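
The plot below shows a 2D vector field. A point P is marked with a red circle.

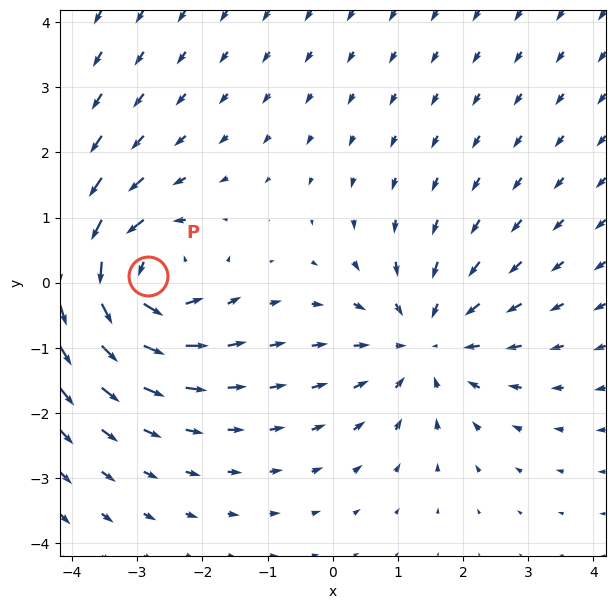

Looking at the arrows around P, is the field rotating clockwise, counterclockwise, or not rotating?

counterclockwise

Near P at (-2.8, 0.1) the arrows circulate counterclockwise. The curl (z-component) there is about +5; positive curl means counterclockwise rotation.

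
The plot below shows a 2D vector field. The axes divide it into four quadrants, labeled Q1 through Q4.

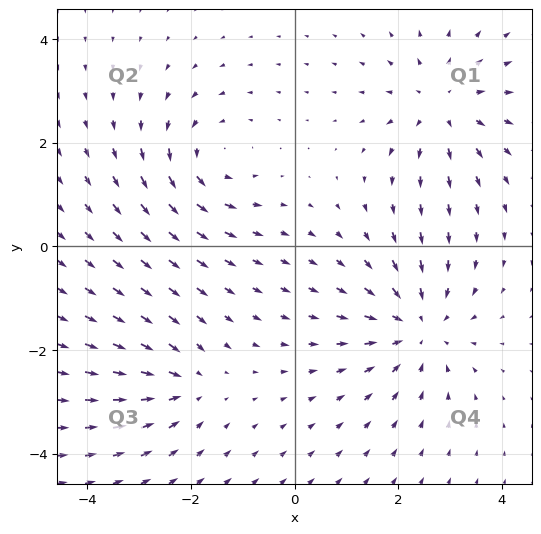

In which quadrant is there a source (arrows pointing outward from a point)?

Q1

The source sits at approximately (2.9, 2.7), which lies in quadrant Q1. The divergence there is about +4, positive as expected for a source.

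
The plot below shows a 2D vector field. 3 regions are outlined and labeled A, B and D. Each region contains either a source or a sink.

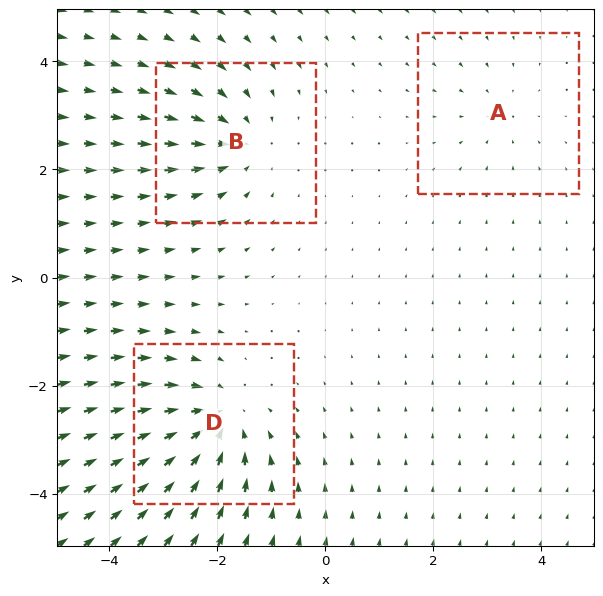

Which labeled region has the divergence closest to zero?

A

Divergence at each region's feature centre — A: about -2, B: about -3, D: about -4. Region A is closest to zero.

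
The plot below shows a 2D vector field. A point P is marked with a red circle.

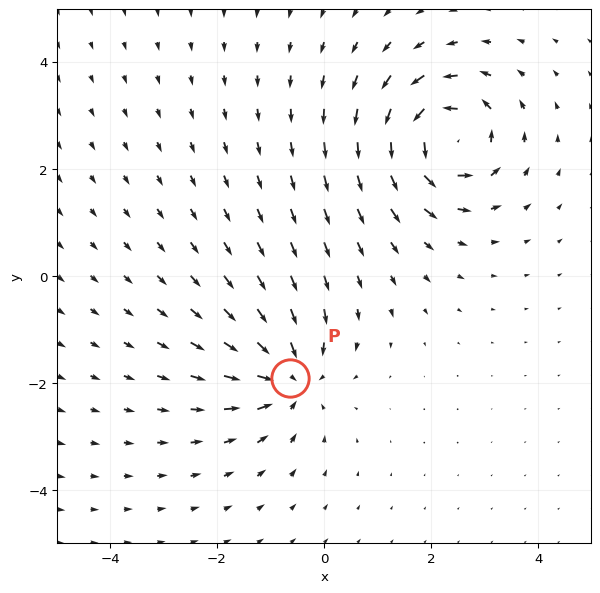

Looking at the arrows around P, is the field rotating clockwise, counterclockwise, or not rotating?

Near P at (-0.6, -1.9) the arrows show no circulation. The curl there is ≈0.

not rotating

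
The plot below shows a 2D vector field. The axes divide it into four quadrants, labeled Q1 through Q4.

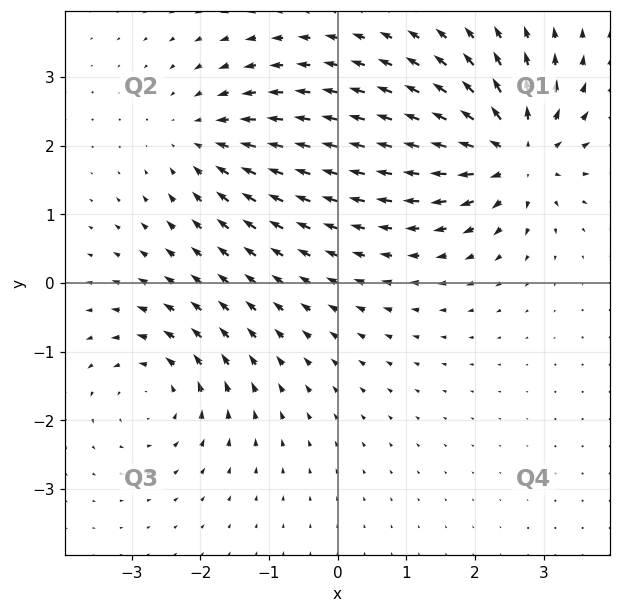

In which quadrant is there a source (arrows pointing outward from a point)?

Q1

The source sits at approximately (2.6, 1.9), which lies in quadrant Q1. The divergence there is about +7, positive as expected for a source.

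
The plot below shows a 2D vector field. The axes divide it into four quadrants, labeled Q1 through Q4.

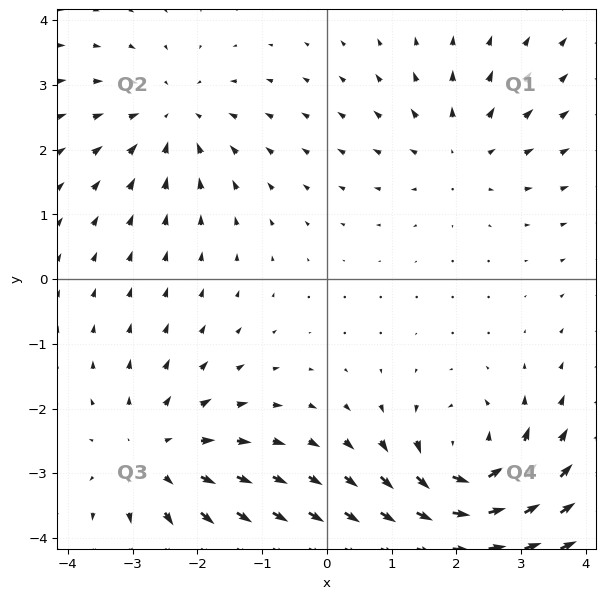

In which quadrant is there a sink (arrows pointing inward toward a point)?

The sink sits at approximately (-2.4, 2.5), which lies in quadrant Q2. The divergence there is about -3, negative as expected for a sink.

Q2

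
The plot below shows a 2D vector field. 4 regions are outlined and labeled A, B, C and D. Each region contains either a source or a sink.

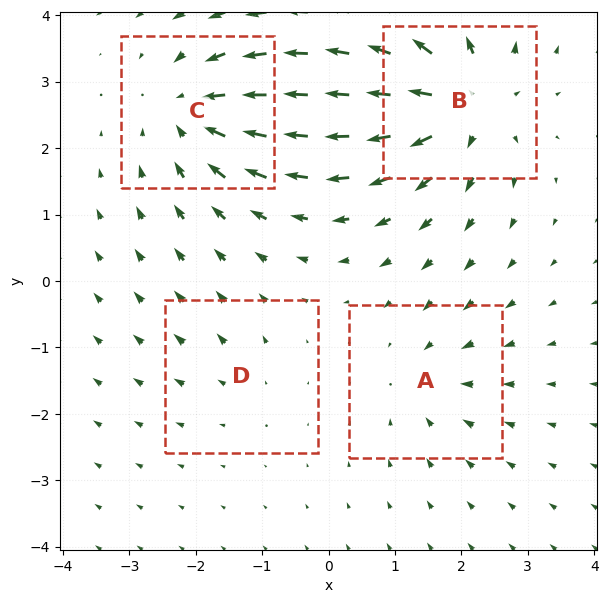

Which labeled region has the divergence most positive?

B

Divergence at each region's feature centre — A: about -3, B: about +6, C: about -5, D: about +2. Region B is most positive.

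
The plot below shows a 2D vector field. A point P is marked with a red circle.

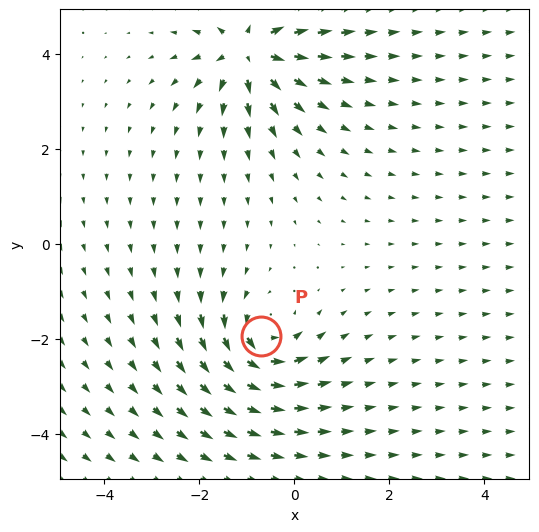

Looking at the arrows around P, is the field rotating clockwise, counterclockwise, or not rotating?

Near P at (-0.7, -1.9) the arrows circulate counterclockwise. The curl (z-component) there is about +5; positive curl means counterclockwise rotation.

counterclockwise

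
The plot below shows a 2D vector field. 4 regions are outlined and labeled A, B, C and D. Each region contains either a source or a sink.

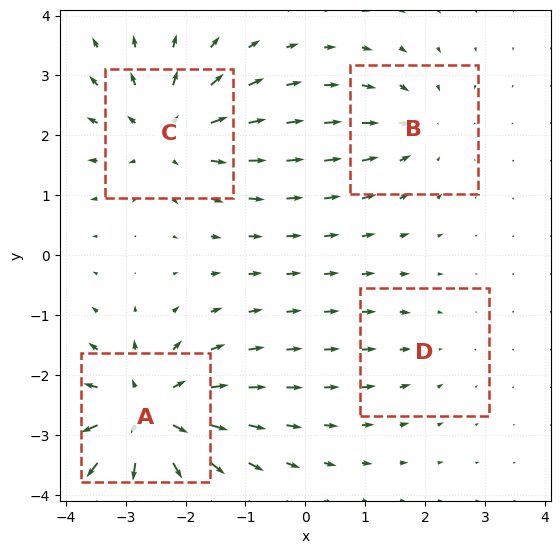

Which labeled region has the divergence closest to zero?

D

Divergence at each region's feature centre — A: about +7, B: about -3, C: about +5, D: about -2. Region D is closest to zero.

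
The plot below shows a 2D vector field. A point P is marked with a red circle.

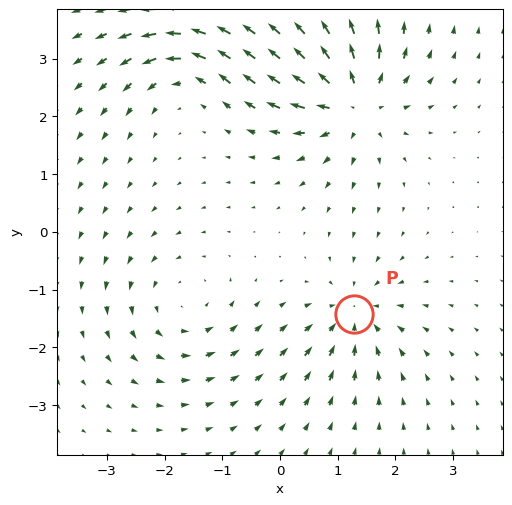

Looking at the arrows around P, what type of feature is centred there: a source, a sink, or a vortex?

sink

At P (1.3, -1.4) the arrows converge inward. Divergence about -4, curl ≈0 — negative divergence with near-zero curl is a sink.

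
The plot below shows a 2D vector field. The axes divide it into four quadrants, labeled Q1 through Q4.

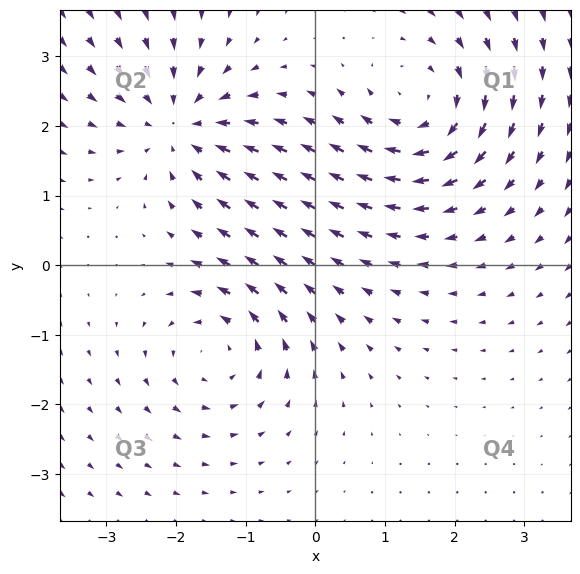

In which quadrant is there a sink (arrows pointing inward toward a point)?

Q2

The sink sits at approximately (-1.9, 2.0), which lies in quadrant Q2. The divergence there is about -5, negative as expected for a sink.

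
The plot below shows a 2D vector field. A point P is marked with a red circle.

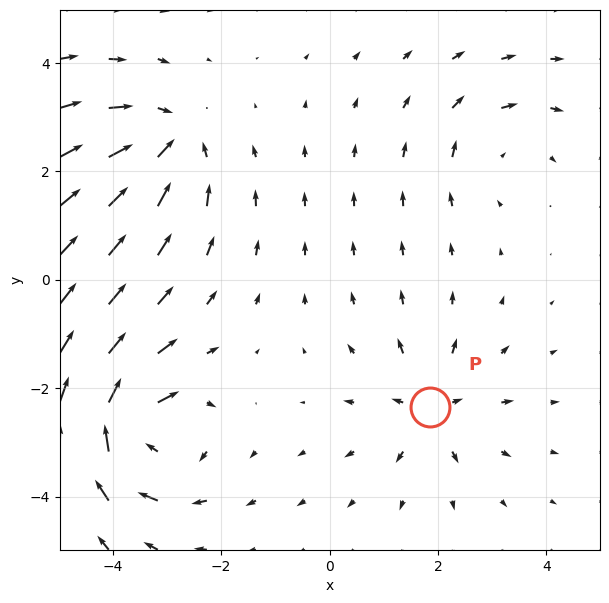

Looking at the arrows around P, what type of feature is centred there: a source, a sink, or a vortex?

At P (1.9, -2.4) the arrows spread outward. Divergence about +4, curl ≈0 — positive divergence with near-zero curl is a source.

source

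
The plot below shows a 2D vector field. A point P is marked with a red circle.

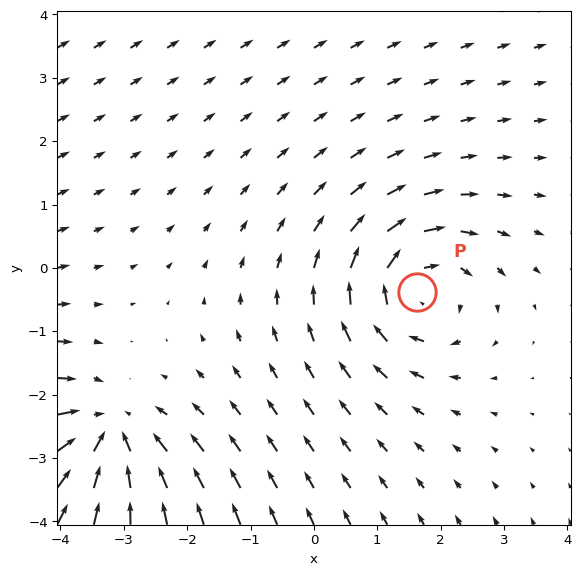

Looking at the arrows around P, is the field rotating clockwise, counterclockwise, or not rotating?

clockwise

Near P at (1.6, -0.4) the arrows circulate clockwise. The curl (z-component) there is about -3; negative curl means clockwise rotation.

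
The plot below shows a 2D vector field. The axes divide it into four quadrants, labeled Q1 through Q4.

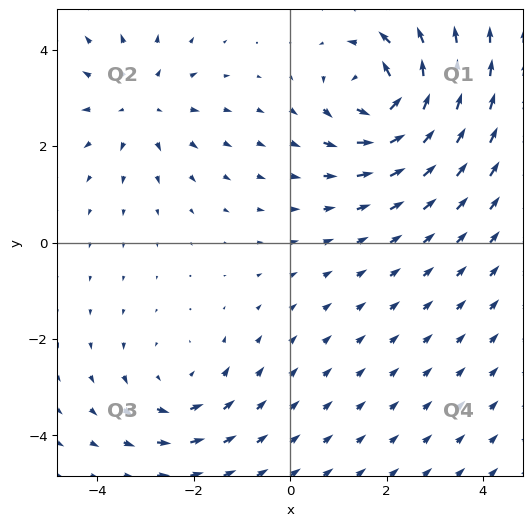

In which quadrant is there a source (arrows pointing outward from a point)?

Q2

The source sits at approximately (-3.1, 2.9), which lies in quadrant Q2. The divergence there is about +3, positive as expected for a source.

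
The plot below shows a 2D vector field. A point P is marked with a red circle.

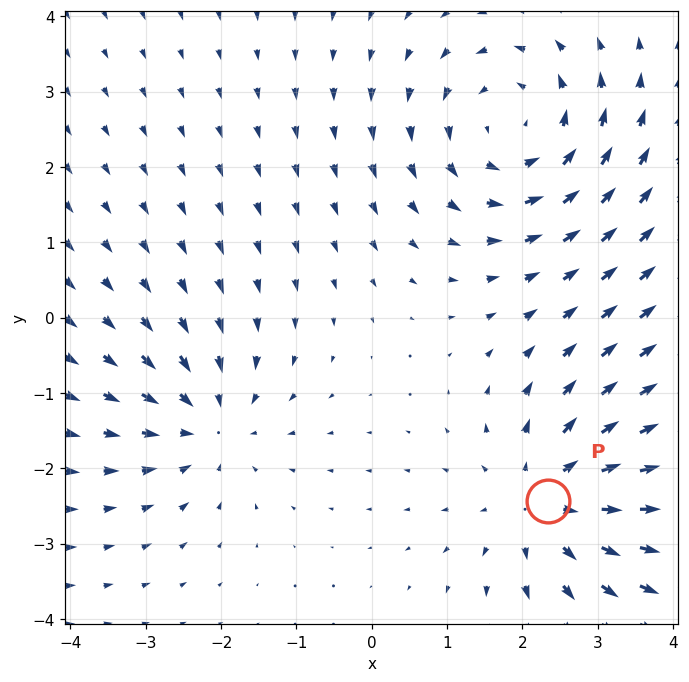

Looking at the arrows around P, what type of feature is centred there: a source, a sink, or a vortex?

source

At P (2.3, -2.4) the arrows spread outward. Divergence about +3, curl ≈0 — positive divergence with near-zero curl is a source.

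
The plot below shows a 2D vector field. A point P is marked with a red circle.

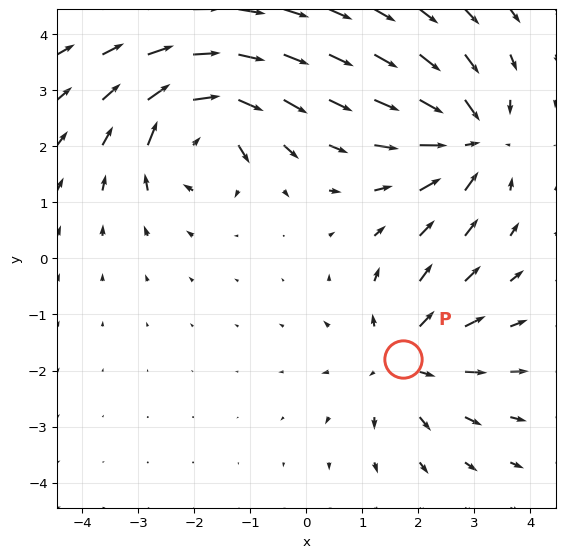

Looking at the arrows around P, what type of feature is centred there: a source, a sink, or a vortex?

At P (1.7, -1.8) the arrows spread outward. Divergence about +4, curl ≈0 — positive divergence with near-zero curl is a source.

source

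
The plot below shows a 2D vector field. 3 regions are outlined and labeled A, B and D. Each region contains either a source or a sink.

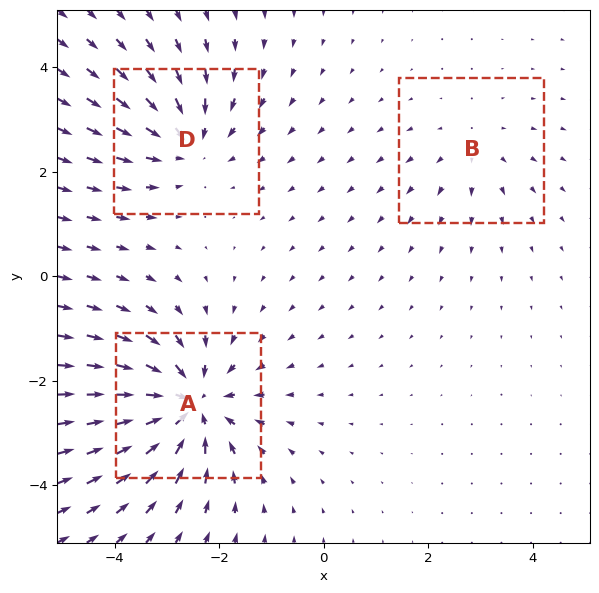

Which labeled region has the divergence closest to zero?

Divergence at each region's feature centre — A: about -5, B: about +2, D: about -3. Region B is closest to zero.

B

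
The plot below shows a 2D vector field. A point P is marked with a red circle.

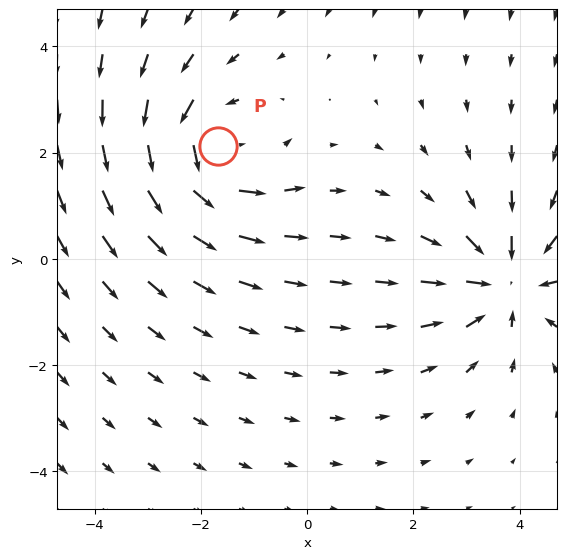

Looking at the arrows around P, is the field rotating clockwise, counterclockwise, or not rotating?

counterclockwise

Near P at (-1.7, 2.1) the arrows circulate counterclockwise. The curl (z-component) there is about +4; positive curl means counterclockwise rotation.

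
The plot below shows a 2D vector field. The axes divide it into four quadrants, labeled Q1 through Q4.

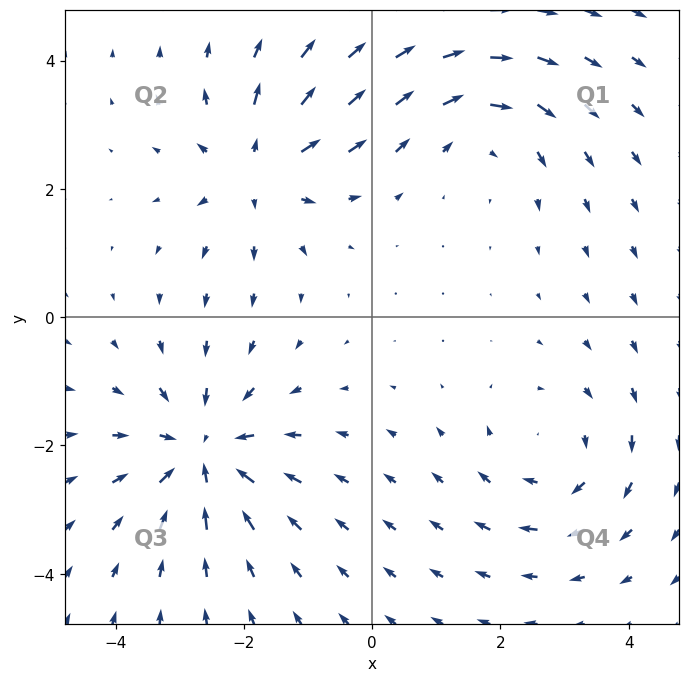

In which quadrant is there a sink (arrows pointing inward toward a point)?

Q3

The sink sits at approximately (-2.6, -2.1), which lies in quadrant Q3. The divergence there is about -5, negative as expected for a sink.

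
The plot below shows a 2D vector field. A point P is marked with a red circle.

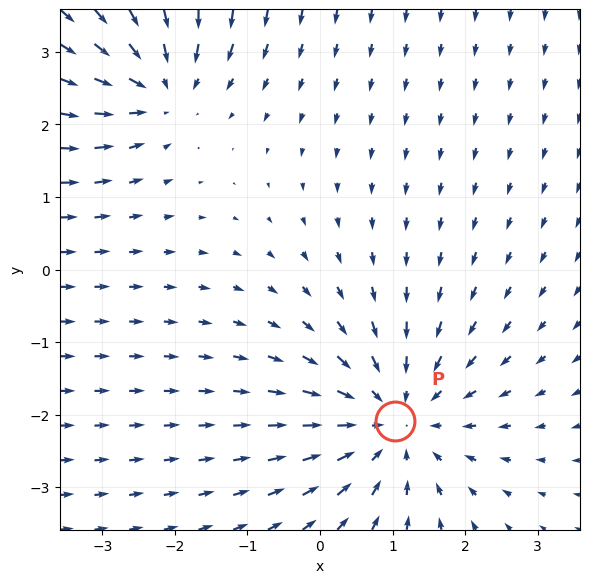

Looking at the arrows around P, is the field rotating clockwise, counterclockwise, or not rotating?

Near P at (1.0, -2.1) the arrows show no circulation. The curl there is ≈0.

not rotating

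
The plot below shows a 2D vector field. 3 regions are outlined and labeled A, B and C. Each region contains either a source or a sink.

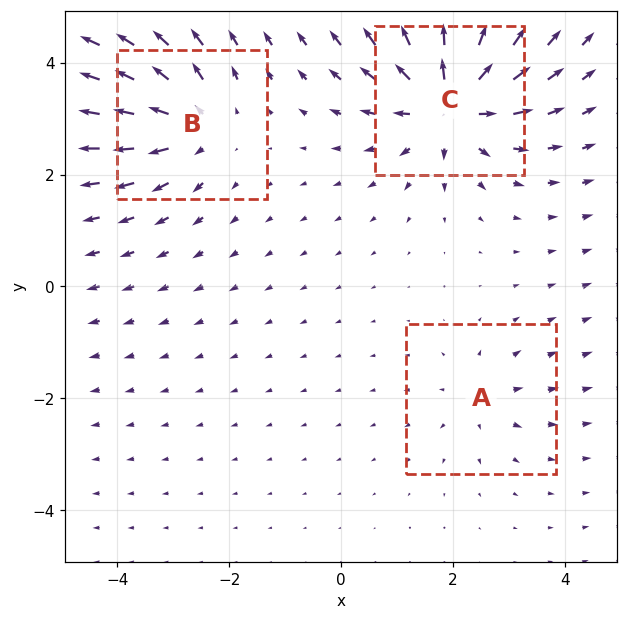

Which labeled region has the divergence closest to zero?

A

Divergence at each region's feature centre — A: about +2, B: about +4, C: about +6. Region A is closest to zero.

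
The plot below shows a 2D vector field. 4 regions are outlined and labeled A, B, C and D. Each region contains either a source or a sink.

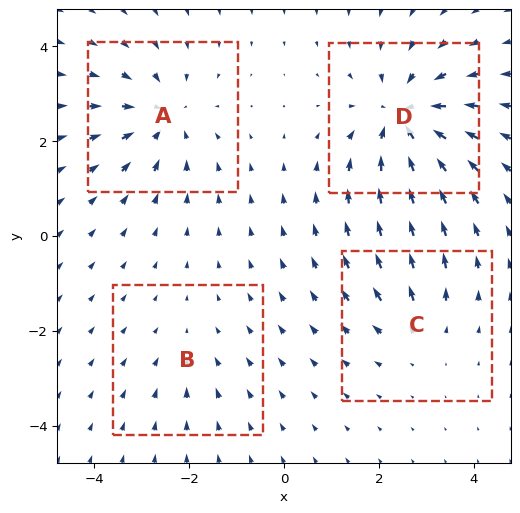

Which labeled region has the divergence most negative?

Divergence at each region's feature centre — A: about -4, B: about -2, C: about +3, D: about -6. Region D is most negative.

D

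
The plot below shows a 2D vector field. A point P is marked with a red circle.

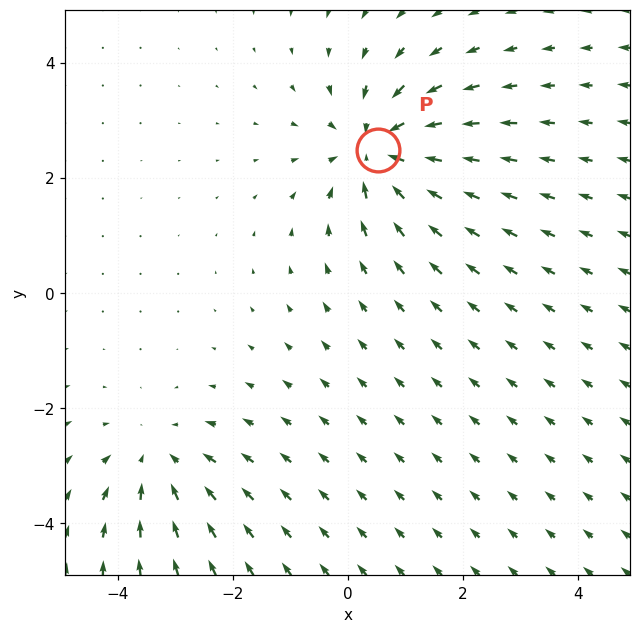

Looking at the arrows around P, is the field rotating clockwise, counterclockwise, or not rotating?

not rotating

Near P at (0.5, 2.5) the arrows show no circulation. The curl there is ≈0.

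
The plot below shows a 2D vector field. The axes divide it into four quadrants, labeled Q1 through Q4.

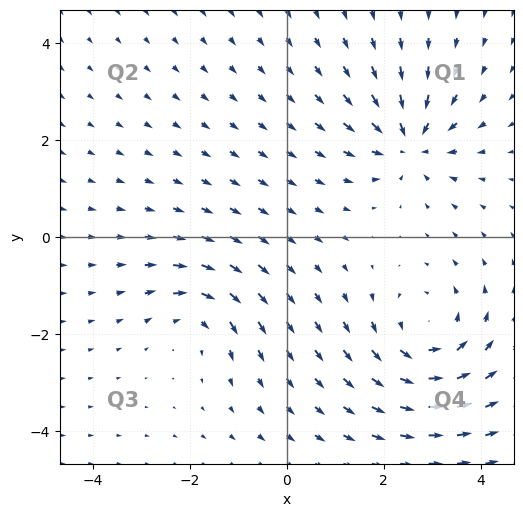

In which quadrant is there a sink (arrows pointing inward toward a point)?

Q1

The sink sits at approximately (2.5, 1.9), which lies in quadrant Q1. The divergence there is about -5, negative as expected for a sink.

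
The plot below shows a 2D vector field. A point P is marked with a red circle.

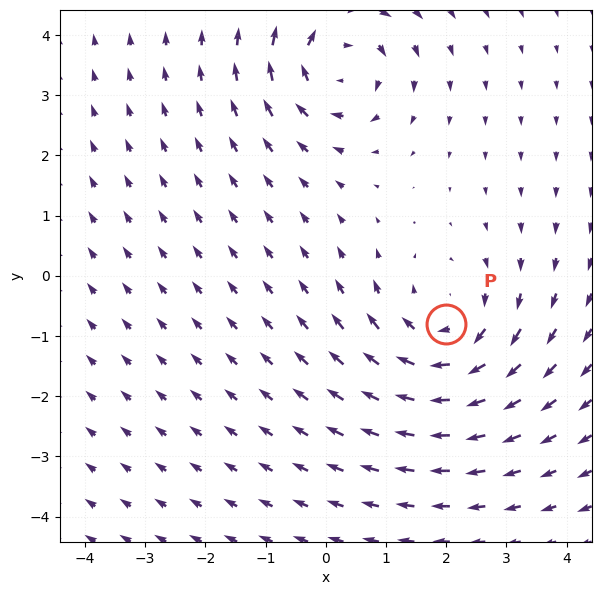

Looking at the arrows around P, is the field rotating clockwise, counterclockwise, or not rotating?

clockwise

Near P at (2.0, -0.8) the arrows circulate clockwise. The curl (z-component) there is about -3; negative curl means clockwise rotation.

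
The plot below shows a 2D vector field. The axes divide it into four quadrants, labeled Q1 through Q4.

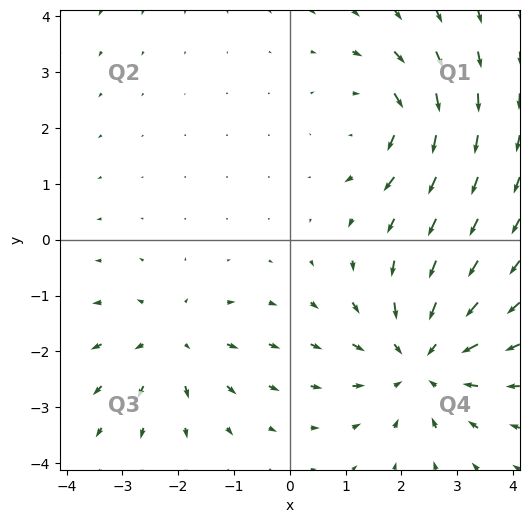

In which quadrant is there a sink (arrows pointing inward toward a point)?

Q4

The sink sits at approximately (2.4, -2.2), which lies in quadrant Q4. The divergence there is about -4, negative as expected for a sink.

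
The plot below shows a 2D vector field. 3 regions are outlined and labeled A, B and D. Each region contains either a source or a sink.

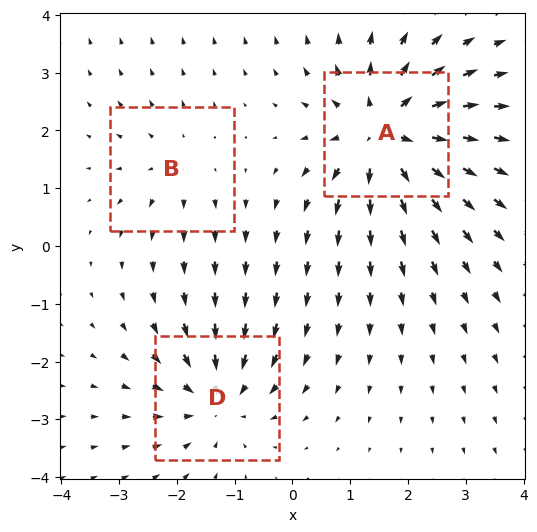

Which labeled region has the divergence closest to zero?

Divergence at each region's feature centre — A: about +5, B: about +2, D: about -4. Region B is closest to zero.

B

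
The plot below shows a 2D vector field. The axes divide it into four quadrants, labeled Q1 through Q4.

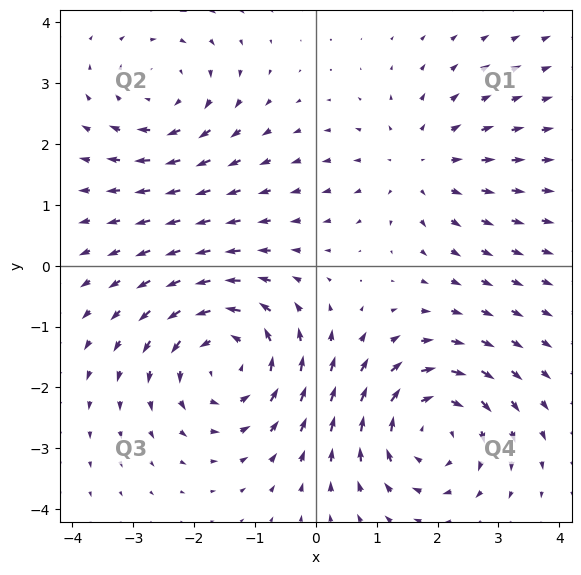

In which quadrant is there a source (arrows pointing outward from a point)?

Q1

The source sits at approximately (1.7, 1.6), which lies in quadrant Q1. The divergence there is about +3, positive as expected for a source.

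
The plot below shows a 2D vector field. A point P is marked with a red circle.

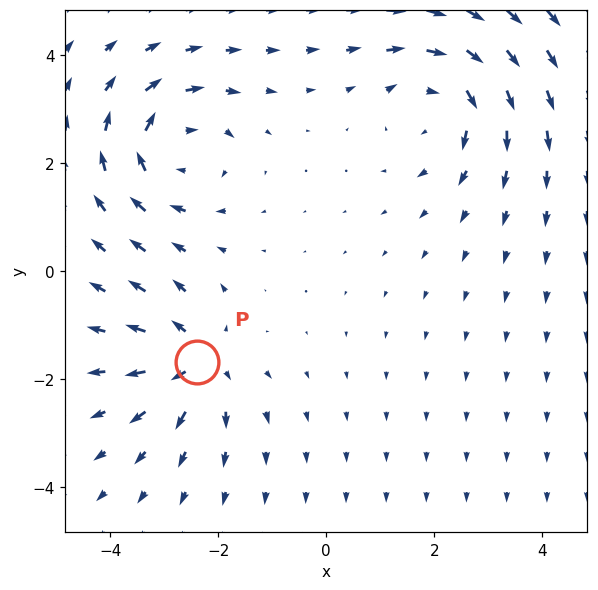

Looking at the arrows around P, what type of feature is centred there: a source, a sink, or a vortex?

At P (-2.4, -1.7) the arrows spread outward. Divergence about +4, curl ≈0 — positive divergence with near-zero curl is a source.

source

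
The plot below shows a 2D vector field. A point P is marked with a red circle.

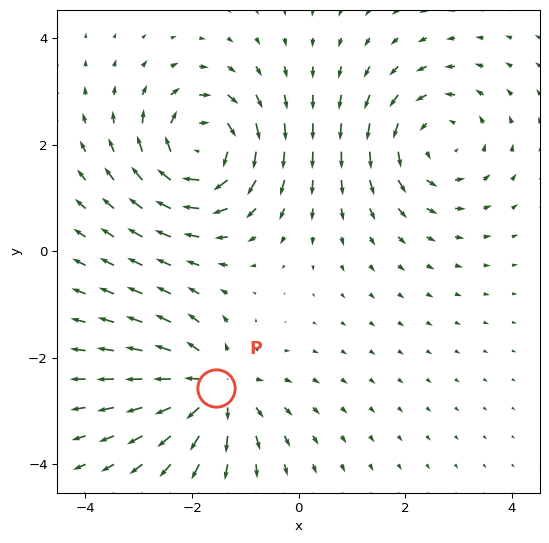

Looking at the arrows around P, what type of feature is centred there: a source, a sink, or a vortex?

At P (-1.6, -2.6) the arrows spread outward. Divergence about +5, curl ≈0 — positive divergence with near-zero curl is a source.

source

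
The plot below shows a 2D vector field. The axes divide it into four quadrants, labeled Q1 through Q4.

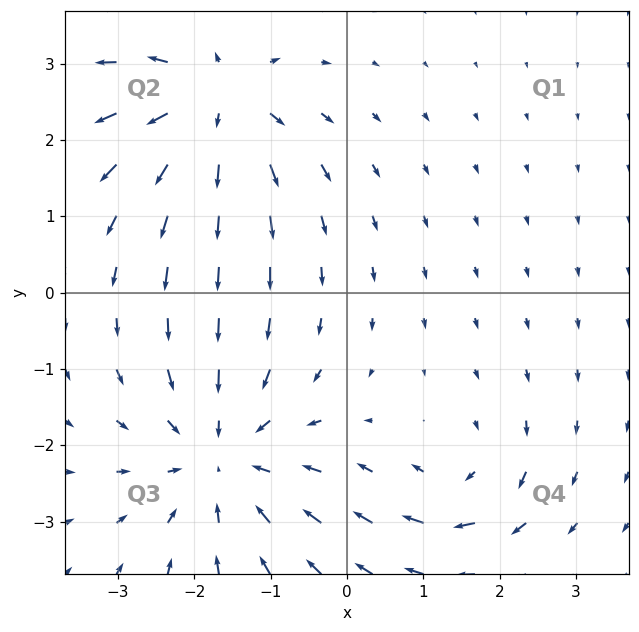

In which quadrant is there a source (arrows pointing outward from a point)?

The source sits at approximately (-1.7, 2.5), which lies in quadrant Q2. The divergence there is about +5, positive as expected for a source.

Q2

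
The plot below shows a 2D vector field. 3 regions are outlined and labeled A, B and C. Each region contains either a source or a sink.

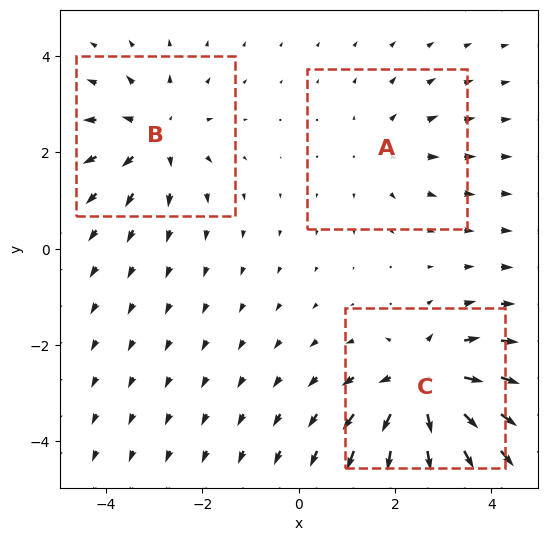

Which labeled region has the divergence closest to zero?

Divergence at each region's feature centre — A: about +2, B: about +3, C: about +5. Region A is closest to zero.

A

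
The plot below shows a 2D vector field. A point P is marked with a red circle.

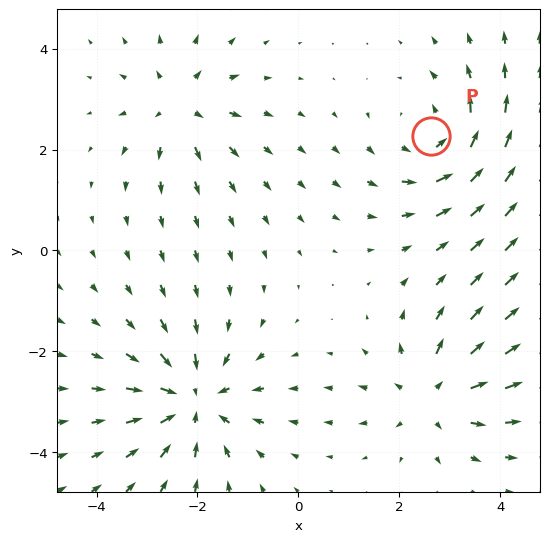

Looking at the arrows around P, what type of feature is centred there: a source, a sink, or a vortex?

At P (2.6, 2.3) the arrows circulate counterclockwise. Divergence ≈0, curl about +3 — near-zero divergence with nonzero curl is a vortex.

vortex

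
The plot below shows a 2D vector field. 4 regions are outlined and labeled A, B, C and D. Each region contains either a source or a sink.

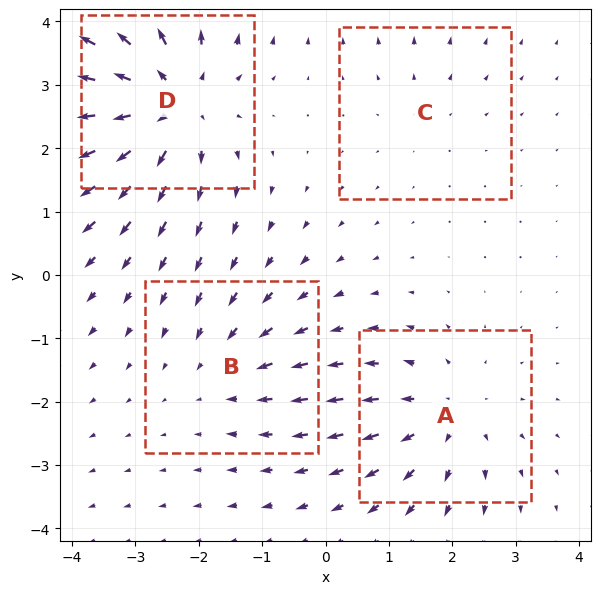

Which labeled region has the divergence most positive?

Divergence at each region's feature centre — A: about +4, B: about -3, C: about +2, D: about +6. Region D is most positive.

D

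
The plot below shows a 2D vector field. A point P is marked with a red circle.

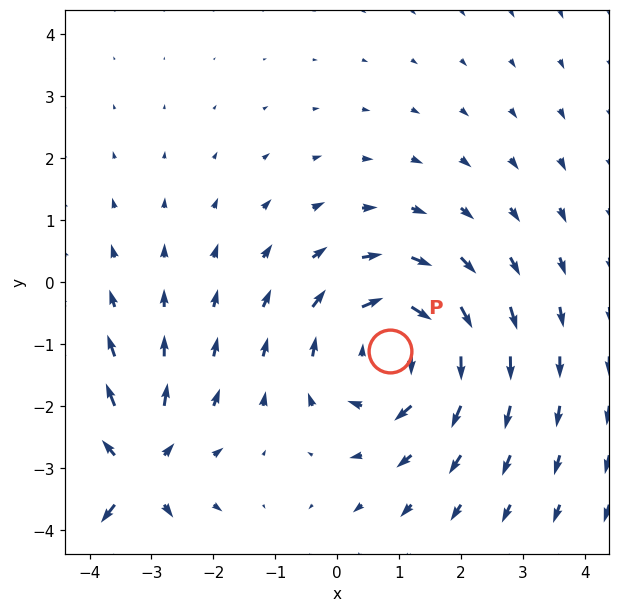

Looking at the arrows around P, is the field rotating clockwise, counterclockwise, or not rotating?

Near P at (0.9, -1.1) the arrows circulate clockwise. The curl (z-component) there is about -4; negative curl means clockwise rotation.

clockwise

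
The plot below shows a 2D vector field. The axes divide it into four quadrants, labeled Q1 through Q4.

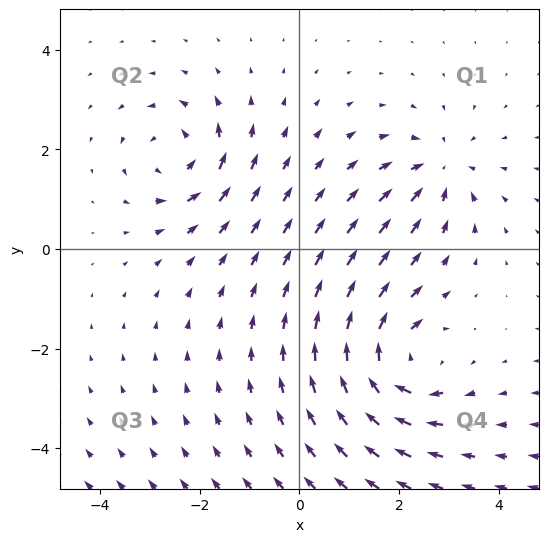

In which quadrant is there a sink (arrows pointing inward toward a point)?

The sink sits at approximately (2.8, 1.6), which lies in quadrant Q1. The divergence there is about -3, negative as expected for a sink.

Q1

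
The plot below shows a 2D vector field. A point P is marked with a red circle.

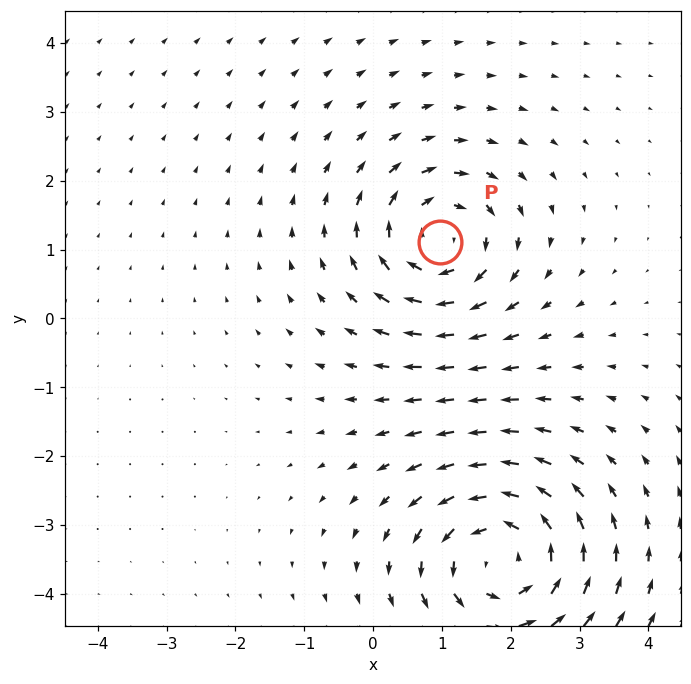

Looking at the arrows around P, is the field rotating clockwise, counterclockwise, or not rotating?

Near P at (1.0, 1.1) the arrows circulate clockwise. The curl (z-component) there is about -4; negative curl means clockwise rotation.

clockwise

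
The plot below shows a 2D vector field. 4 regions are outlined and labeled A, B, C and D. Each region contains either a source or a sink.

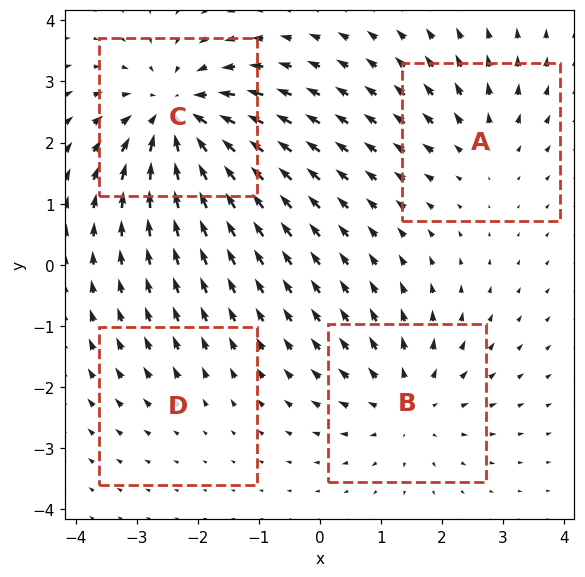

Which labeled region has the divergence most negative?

C

Divergence at each region's feature centre — A: about +3, B: about +4, C: about -7, D: about +2. Region C is most negative.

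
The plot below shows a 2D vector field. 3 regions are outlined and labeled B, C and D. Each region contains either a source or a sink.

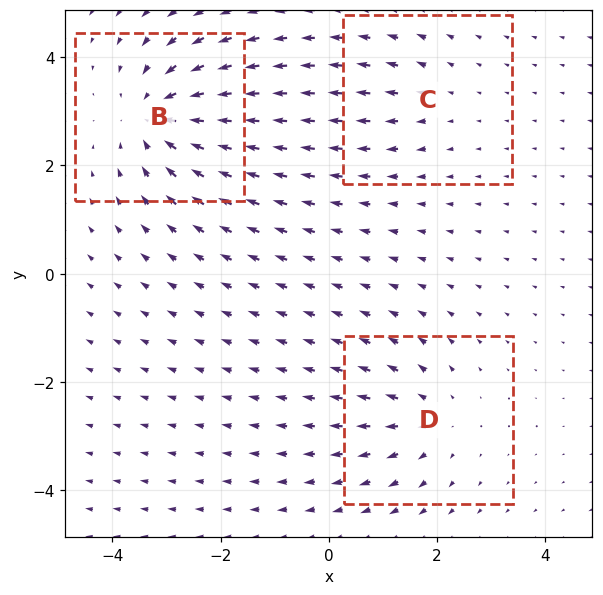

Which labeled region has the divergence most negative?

B

Divergence at each region's feature centre — B: about -5, C: about +2, D: about +3. Region B is most negative.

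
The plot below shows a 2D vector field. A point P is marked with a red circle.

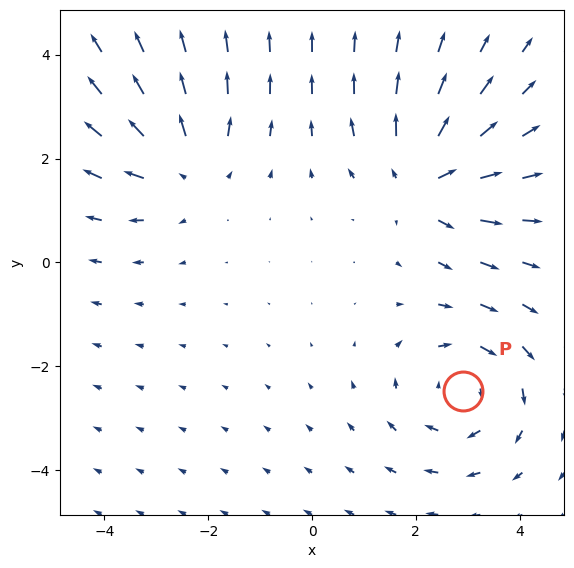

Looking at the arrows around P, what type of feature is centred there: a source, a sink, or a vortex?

vortex

At P (2.9, -2.5) the arrows circulate clockwise. Divergence ≈0, curl about -4 — near-zero divergence with nonzero curl is a vortex.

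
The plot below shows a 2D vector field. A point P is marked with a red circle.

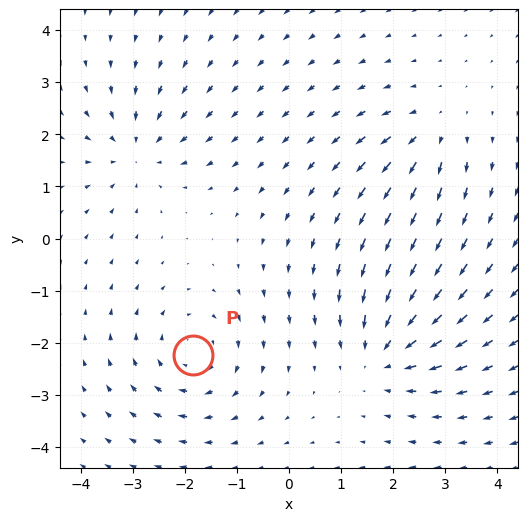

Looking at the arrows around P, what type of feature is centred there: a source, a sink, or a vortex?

At P (-1.8, -2.2) the arrows circulate clockwise. Divergence ≈0, curl about -4 — near-zero divergence with nonzero curl is a vortex.

vortex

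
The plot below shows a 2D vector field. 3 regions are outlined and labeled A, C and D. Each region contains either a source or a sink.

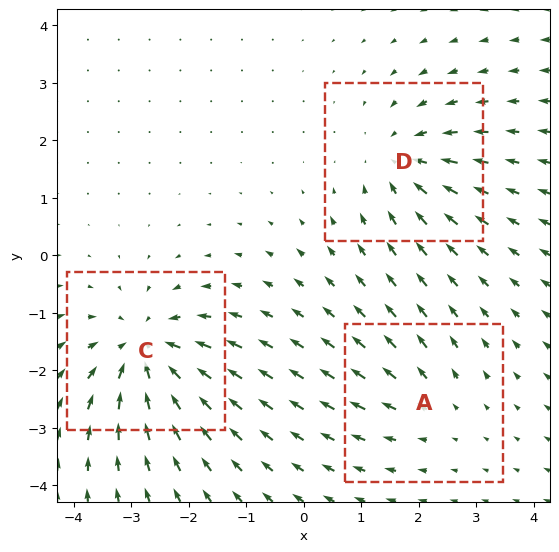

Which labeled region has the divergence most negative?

Divergence at each region's feature centre — A: about +2, C: about -5, D: about -4. Region C is most negative.

C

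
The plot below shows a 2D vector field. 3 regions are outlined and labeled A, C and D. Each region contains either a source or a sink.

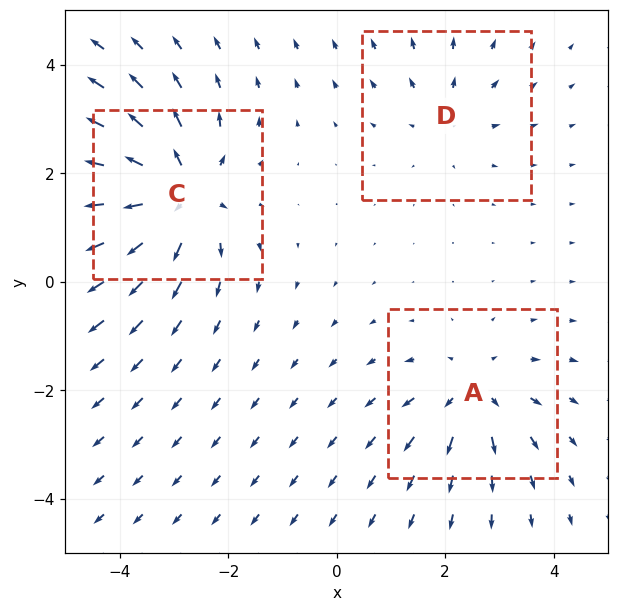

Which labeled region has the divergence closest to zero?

Divergence at each region's feature centre — A: about +3, C: about +5, D: about +2. Region D is closest to zero.

D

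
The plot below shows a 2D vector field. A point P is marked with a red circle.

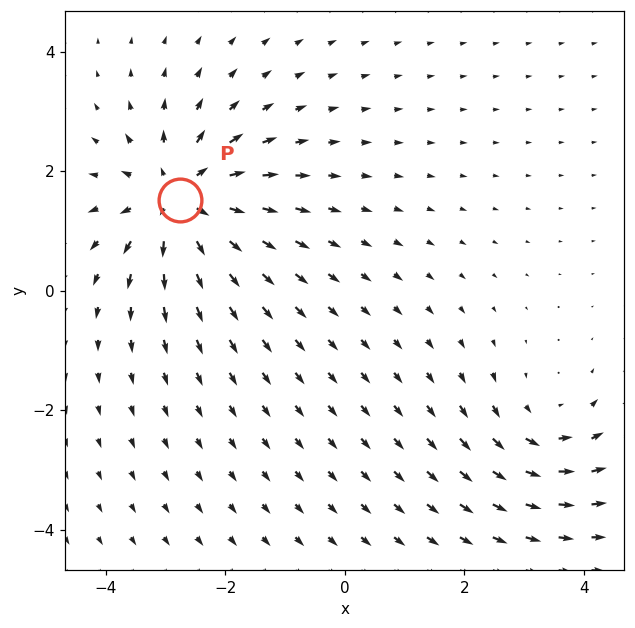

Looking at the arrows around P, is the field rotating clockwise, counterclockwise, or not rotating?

Near P at (-2.8, 1.5) the arrows show no circulation. The curl there is ≈0.

not rotating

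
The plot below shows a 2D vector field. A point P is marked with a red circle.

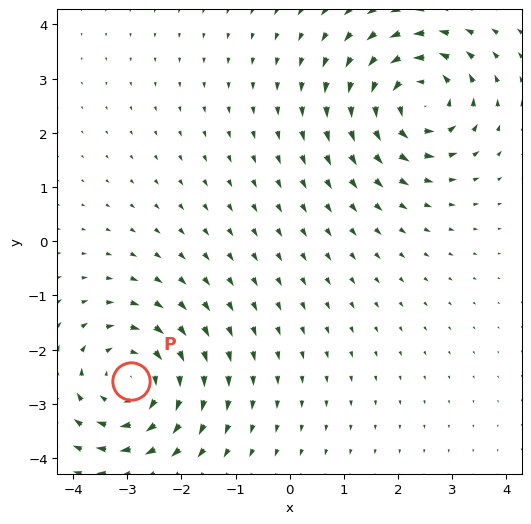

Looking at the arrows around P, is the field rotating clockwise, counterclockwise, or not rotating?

Near P at (-2.9, -2.6) the arrows circulate clockwise. The curl (z-component) there is about -5; negative curl means clockwise rotation.

clockwise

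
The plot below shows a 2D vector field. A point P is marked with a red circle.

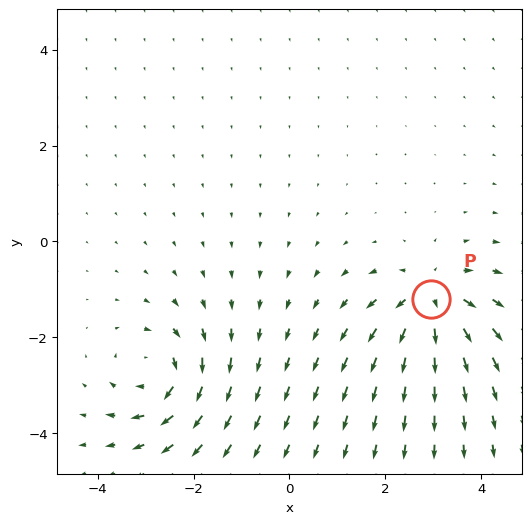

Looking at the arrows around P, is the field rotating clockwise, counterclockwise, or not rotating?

not rotating

Near P at (3.0, -1.2) the arrows show no circulation. The curl there is ≈0.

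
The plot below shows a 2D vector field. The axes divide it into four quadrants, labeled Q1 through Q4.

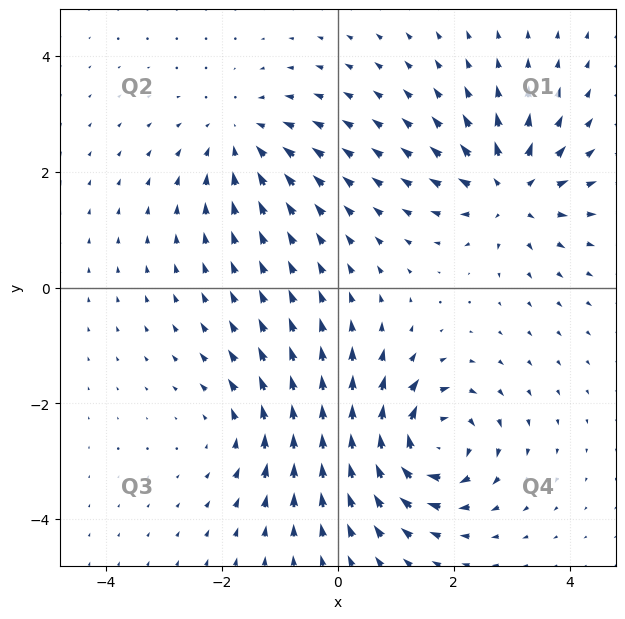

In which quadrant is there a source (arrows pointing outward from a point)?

The source sits at approximately (3.0, 1.7), which lies in quadrant Q1. The divergence there is about +5, positive as expected for a source.

Q1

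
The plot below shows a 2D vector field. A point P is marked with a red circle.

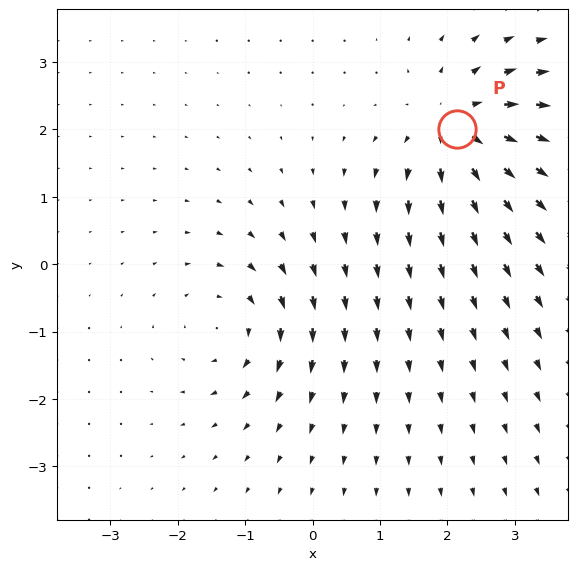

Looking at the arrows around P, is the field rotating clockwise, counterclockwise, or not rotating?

Near P at (2.1, 2.0) the arrows show no circulation. The curl there is ≈0.

not rotating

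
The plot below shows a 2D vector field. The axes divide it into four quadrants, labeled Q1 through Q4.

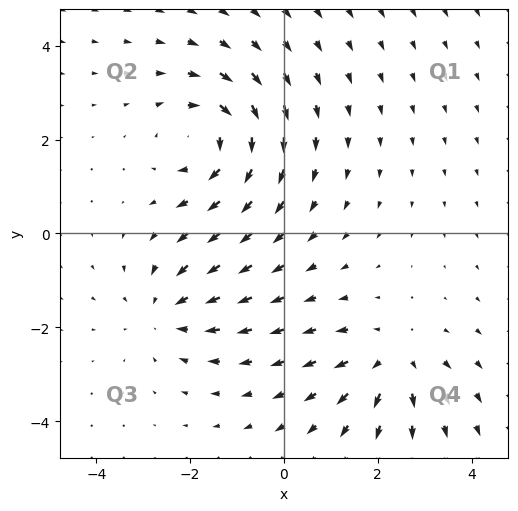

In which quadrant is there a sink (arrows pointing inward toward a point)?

The sink sits at approximately (-2.5, -1.7), which lies in quadrant Q3. The divergence there is about -3, negative as expected for a sink.

Q3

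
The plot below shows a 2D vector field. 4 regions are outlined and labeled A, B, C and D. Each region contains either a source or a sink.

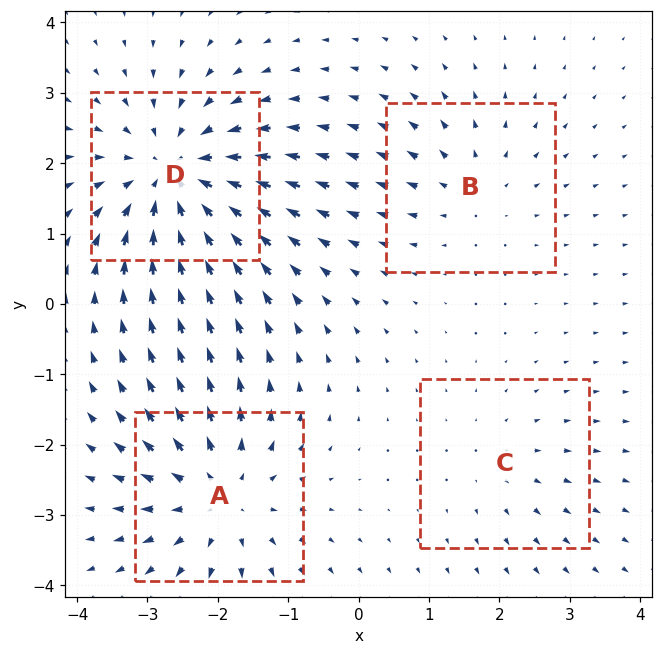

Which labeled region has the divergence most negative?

D

Divergence at each region's feature centre — A: about +5, B: about +3, C: about +2, D: about -6. Region D is most negative.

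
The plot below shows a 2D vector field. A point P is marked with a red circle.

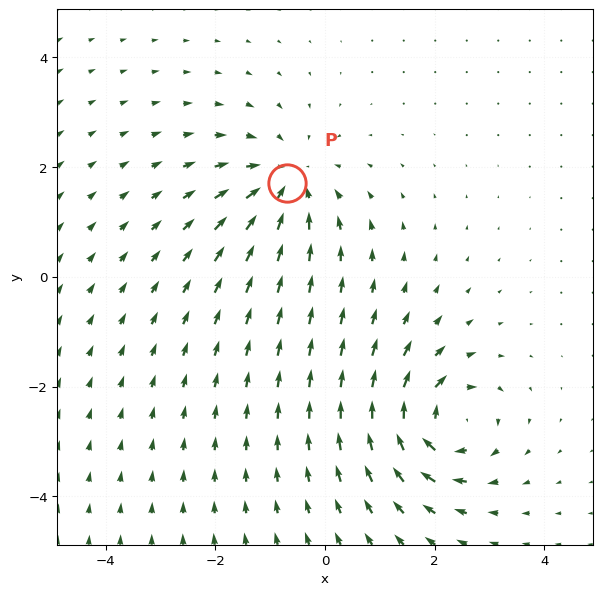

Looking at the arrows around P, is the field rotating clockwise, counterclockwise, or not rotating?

not rotating

Near P at (-0.7, 1.7) the arrows show no circulation. The curl there is ≈0.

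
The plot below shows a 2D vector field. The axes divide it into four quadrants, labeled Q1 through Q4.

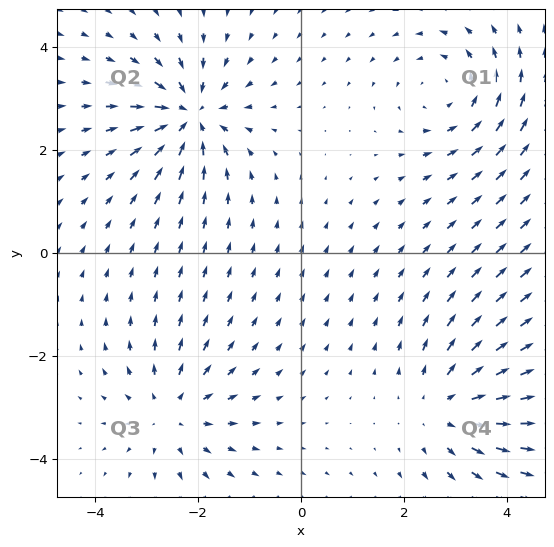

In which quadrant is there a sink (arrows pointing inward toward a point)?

Q2

The sink sits at approximately (-2.2, 2.7), which lies in quadrant Q2. The divergence there is about -7, negative as expected for a sink.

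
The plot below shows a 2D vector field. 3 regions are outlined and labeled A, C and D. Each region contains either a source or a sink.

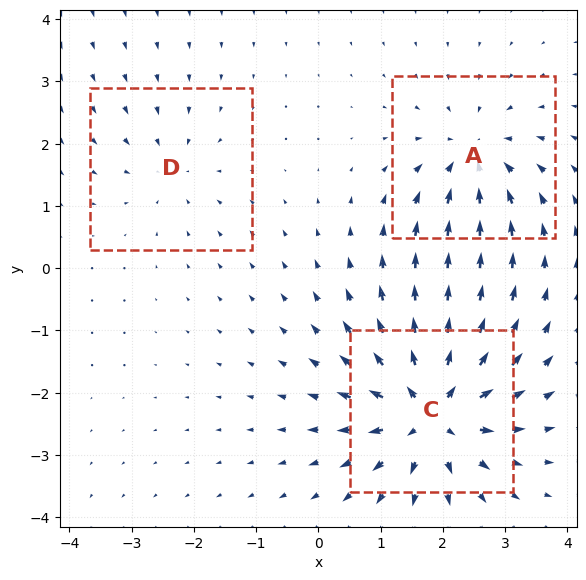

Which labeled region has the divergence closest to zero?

D

Divergence at each region's feature centre — A: about -4, C: about +7, D: about -3. Region D is closest to zero.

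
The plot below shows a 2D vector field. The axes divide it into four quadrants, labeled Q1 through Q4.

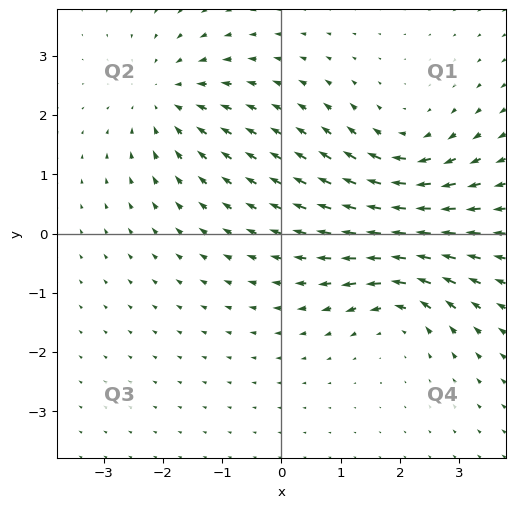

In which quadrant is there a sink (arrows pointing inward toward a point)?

The sink sits at approximately (-1.9, 2.3), which lies in quadrant Q2. The divergence there is about -4, negative as expected for a sink.

Q2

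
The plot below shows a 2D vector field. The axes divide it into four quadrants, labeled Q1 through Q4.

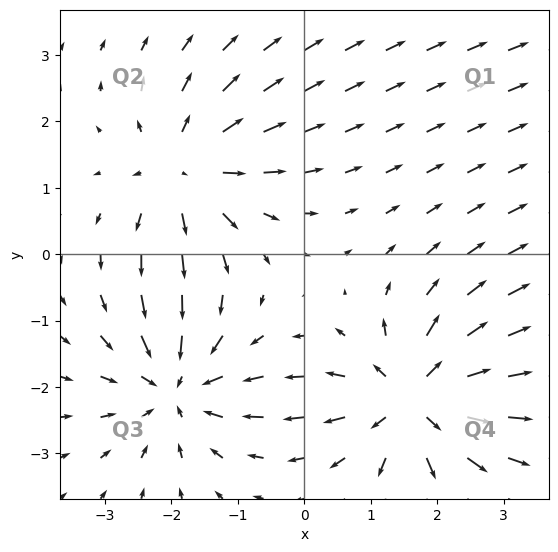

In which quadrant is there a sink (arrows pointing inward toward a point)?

The sink sits at approximately (-1.9, -2.0), which lies in quadrant Q3. The divergence there is about -5, negative as expected for a sink.

Q3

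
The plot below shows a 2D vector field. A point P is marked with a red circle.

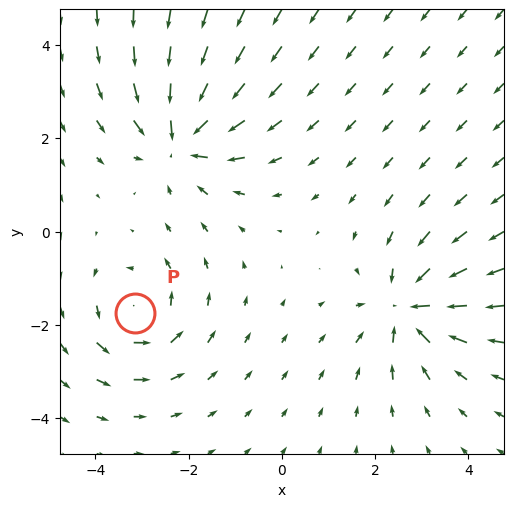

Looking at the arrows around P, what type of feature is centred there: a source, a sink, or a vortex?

At P (-3.1, -1.7) the arrows circulate counterclockwise. Divergence ≈0, curl about +4 — near-zero divergence with nonzero curl is a vortex.

vortex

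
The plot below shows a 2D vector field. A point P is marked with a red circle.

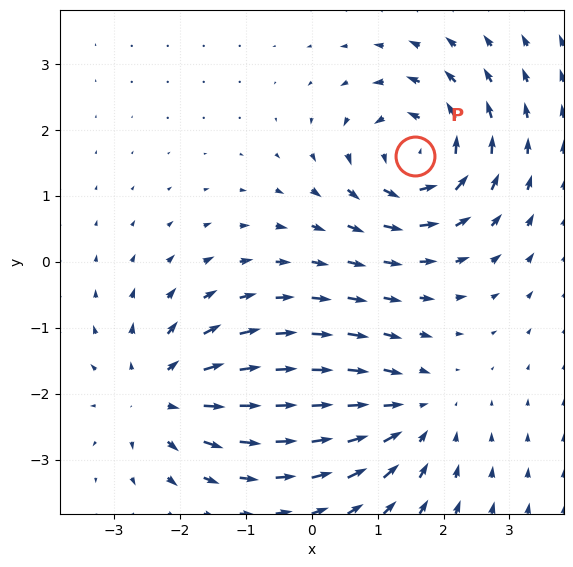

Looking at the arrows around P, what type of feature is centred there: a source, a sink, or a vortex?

vortex

At P (1.6, 1.6) the arrows circulate counterclockwise. Divergence ≈0, curl about +7 — near-zero divergence with nonzero curl is a vortex.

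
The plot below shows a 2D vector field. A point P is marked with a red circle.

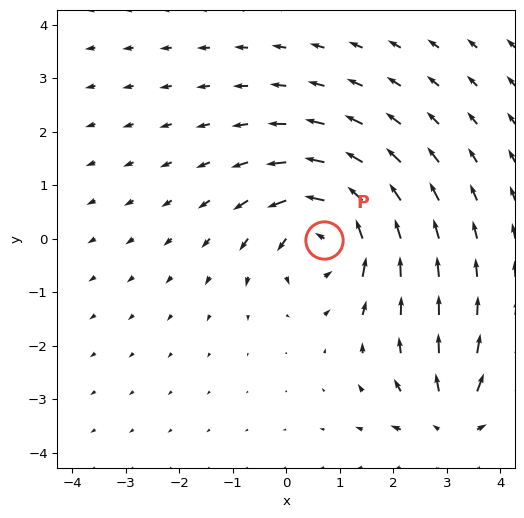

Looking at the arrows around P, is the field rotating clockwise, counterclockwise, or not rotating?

counterclockwise

Near P at (0.7, -0.0) the arrows circulate counterclockwise. The curl (z-component) there is about +4; positive curl means counterclockwise rotation.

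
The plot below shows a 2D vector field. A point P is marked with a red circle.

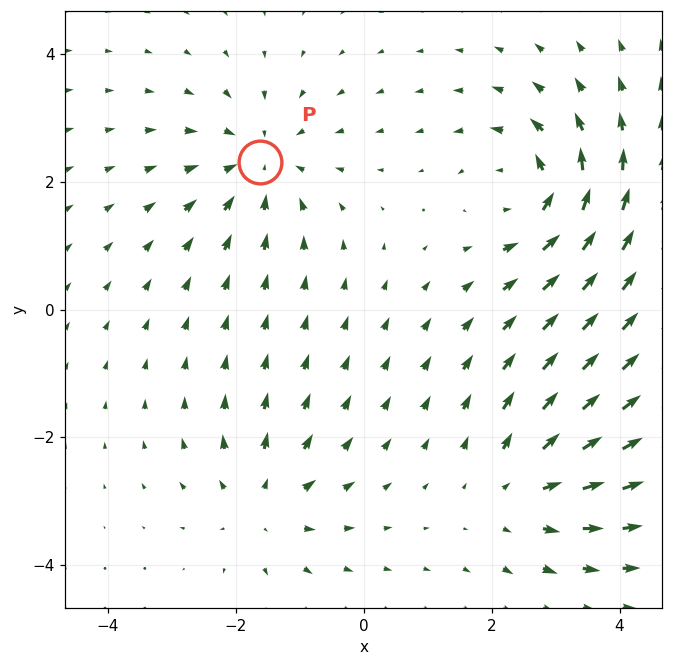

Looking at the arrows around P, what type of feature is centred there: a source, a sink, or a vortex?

At P (-1.6, 2.3) the arrows converge inward. Divergence about -3, curl ≈0 — negative divergence with near-zero curl is a sink.

sink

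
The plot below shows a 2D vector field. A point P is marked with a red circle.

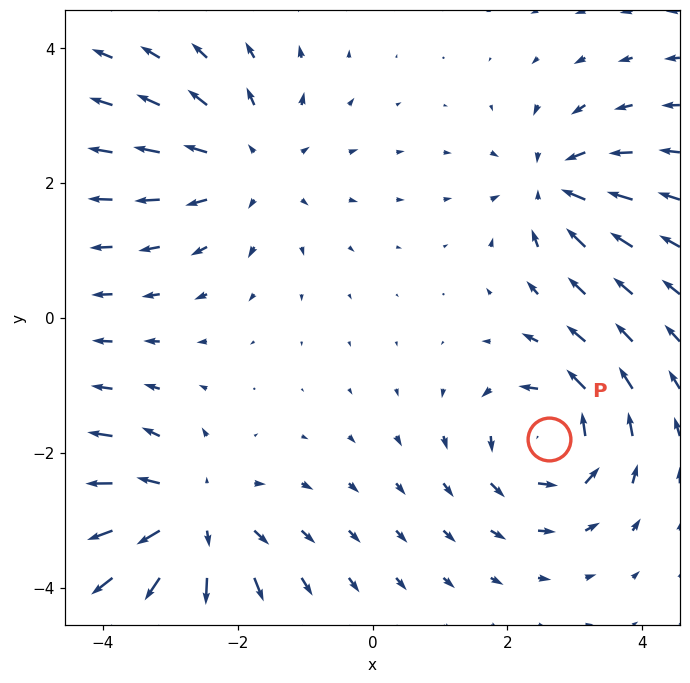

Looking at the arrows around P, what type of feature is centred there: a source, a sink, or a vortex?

At P (2.6, -1.8) the arrows circulate counterclockwise. Divergence ≈0, curl about +5 — near-zero divergence with nonzero curl is a vortex.

vortex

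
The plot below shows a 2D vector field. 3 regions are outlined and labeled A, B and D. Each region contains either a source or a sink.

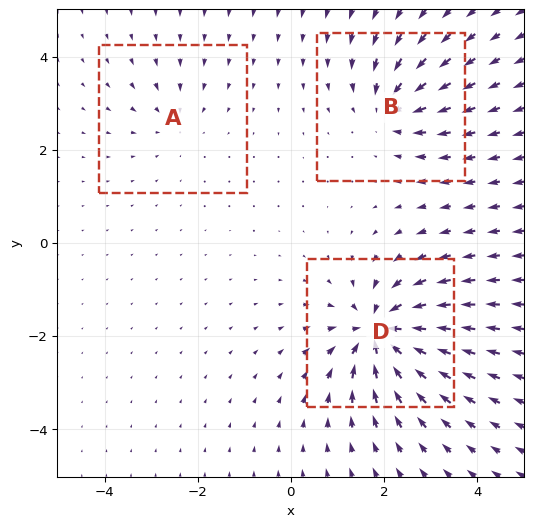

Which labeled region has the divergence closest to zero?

Divergence at each region's feature centre — A: about -2, B: about -4, D: about -7. Region A is closest to zero.

A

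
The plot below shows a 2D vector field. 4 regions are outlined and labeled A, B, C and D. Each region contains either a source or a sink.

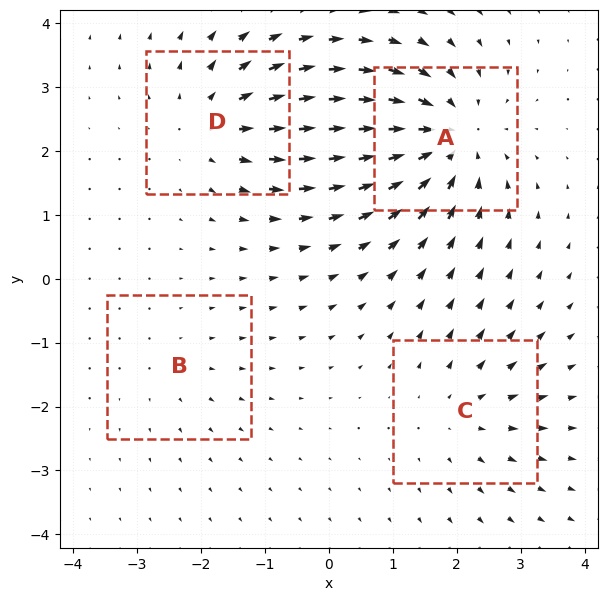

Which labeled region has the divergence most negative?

A

Divergence at each region's feature centre — A: about -6, B: about +2, C: about +3, D: about +5. Region A is most negative.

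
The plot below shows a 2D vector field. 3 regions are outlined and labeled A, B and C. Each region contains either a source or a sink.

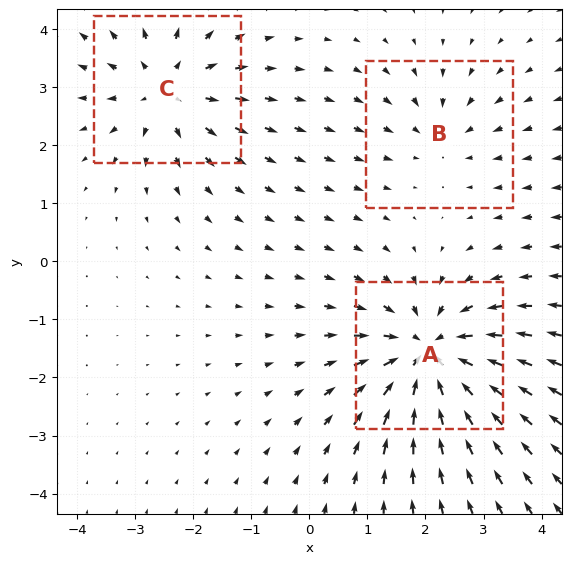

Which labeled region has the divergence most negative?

Divergence at each region's feature centre — A: about -5, B: about -2, C: about +3. Region A is most negative.

A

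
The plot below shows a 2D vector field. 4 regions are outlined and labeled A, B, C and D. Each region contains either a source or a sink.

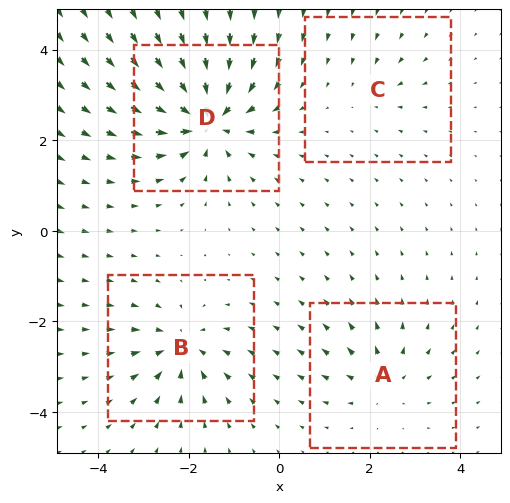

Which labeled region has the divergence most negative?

D

Divergence at each region's feature centre — A: about +4, B: about -6, C: about -2, D: about -9. Region D is most negative.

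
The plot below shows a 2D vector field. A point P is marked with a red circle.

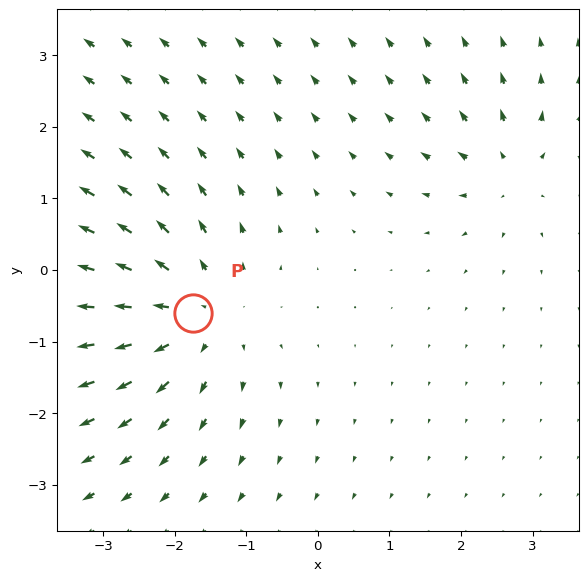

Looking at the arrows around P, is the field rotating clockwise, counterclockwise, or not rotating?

not rotating

Near P at (-1.7, -0.6) the arrows show no circulation. The curl there is ≈0.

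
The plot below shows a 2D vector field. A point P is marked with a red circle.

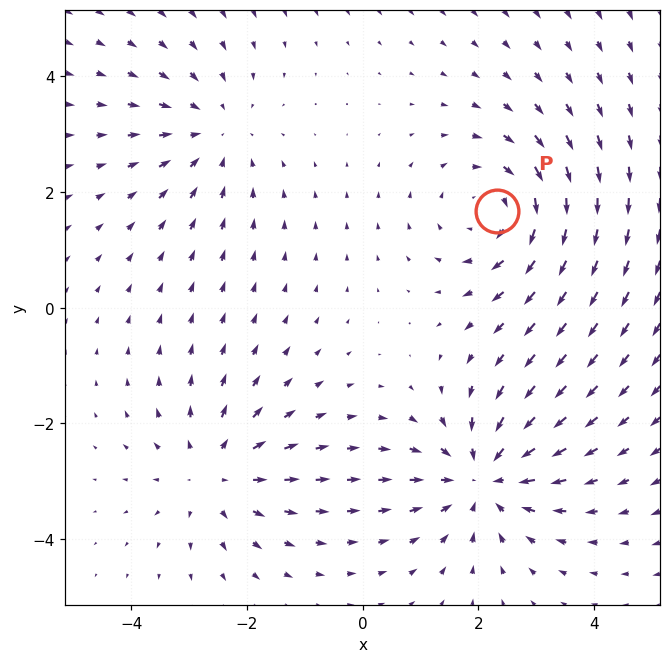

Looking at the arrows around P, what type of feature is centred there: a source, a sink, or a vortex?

vortex

At P (2.3, 1.7) the arrows circulate clockwise. Divergence ≈0, curl about -4 — near-zero divergence with nonzero curl is a vortex.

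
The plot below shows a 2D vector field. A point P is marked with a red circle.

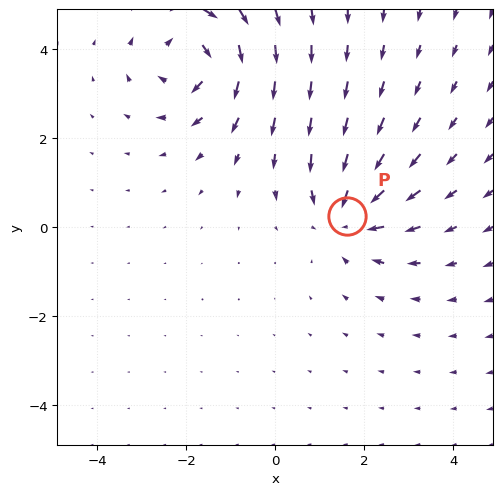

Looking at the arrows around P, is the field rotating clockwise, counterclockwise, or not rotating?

Near P at (1.6, 0.2) the arrows show no circulation. The curl there is ≈0.

not rotating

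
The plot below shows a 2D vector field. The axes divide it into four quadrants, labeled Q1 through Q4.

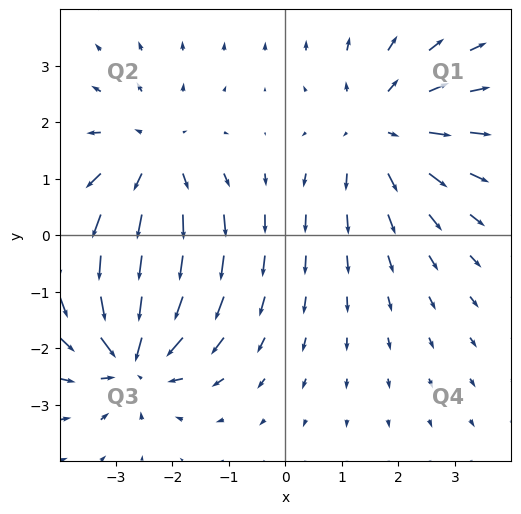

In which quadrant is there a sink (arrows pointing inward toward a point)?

The sink sits at approximately (-2.7, -2.1), which lies in quadrant Q3. The divergence there is about -6, negative as expected for a sink.

Q3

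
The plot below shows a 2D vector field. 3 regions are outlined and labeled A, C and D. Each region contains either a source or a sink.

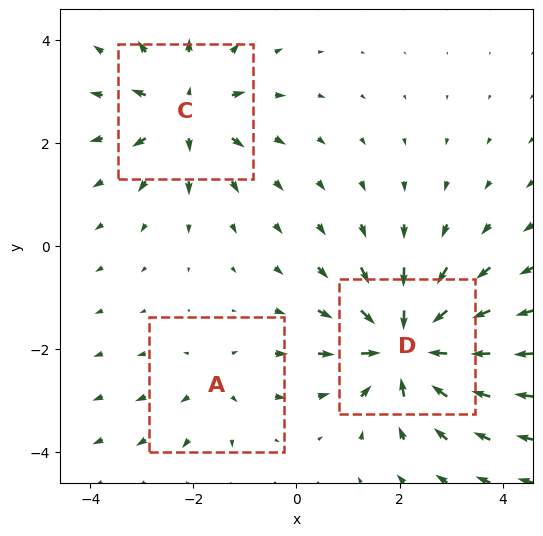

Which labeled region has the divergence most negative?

D

Divergence at each region's feature centre — A: about +2, C: about +4, D: about -6. Region D is most negative.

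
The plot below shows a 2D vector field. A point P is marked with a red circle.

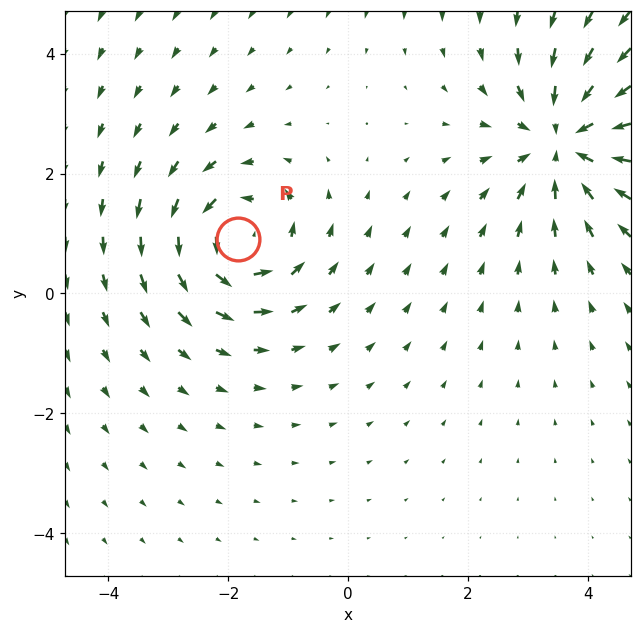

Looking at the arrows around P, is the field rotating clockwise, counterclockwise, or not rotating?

counterclockwise

Near P at (-1.8, 0.9) the arrows circulate counterclockwise. The curl (z-component) there is about +5; positive curl means counterclockwise rotation.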